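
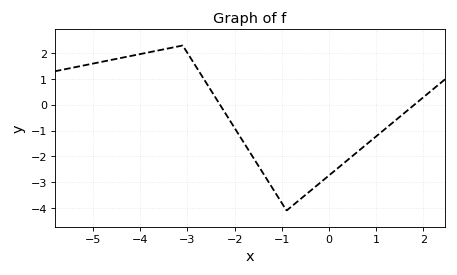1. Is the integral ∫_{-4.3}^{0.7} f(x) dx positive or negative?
negative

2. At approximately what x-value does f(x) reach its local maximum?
-3.1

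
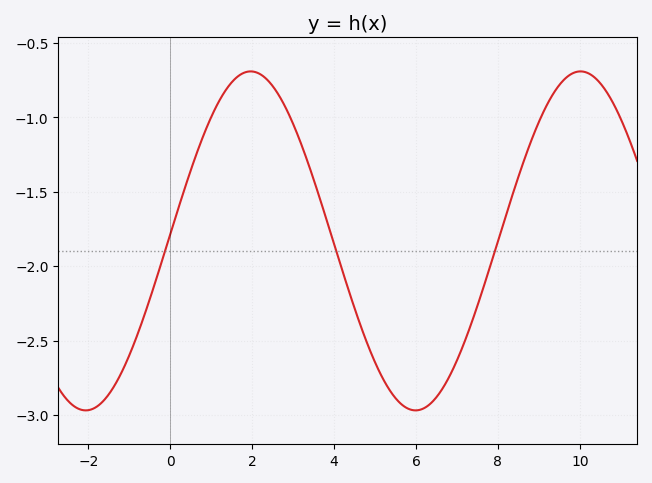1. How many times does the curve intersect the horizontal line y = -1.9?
3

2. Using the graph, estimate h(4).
-1.85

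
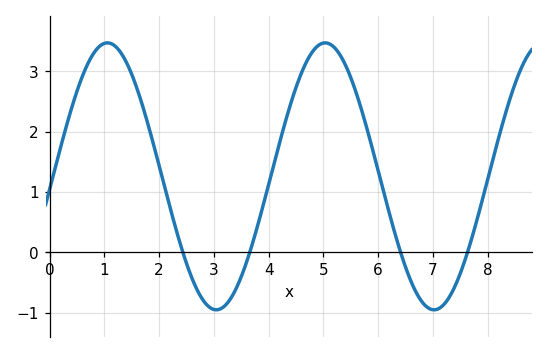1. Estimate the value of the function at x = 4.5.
2.7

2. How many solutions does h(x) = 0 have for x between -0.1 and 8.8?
4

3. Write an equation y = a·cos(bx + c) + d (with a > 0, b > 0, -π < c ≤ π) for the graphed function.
y = 2.21cos(1.6x - 1.7) + 1.26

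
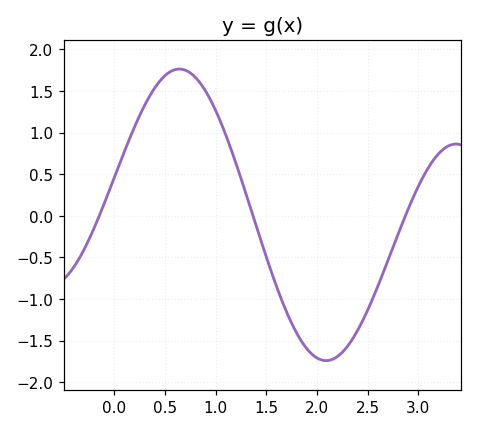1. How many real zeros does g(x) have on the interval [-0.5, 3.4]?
3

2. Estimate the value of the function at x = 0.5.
1.68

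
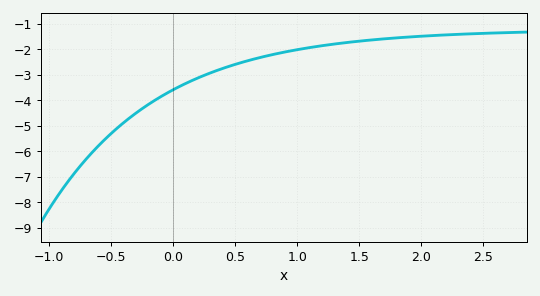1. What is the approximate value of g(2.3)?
-1.42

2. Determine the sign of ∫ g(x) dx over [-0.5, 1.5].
negative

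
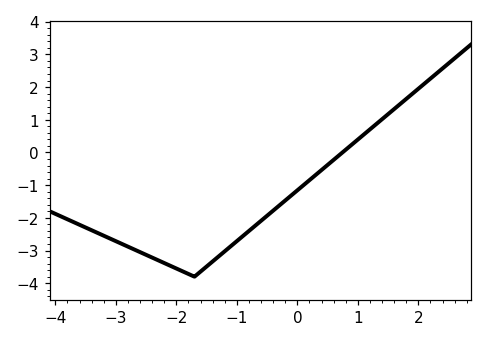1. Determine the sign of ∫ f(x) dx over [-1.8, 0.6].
negative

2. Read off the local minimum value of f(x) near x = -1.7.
-3.8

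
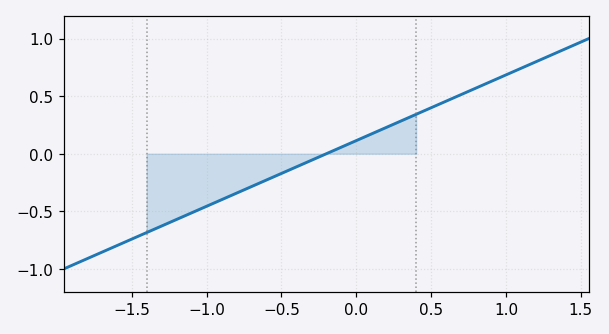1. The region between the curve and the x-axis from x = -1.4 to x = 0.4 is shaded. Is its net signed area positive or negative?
negative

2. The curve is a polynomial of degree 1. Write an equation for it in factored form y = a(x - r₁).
y = 0.57(x + 0.2)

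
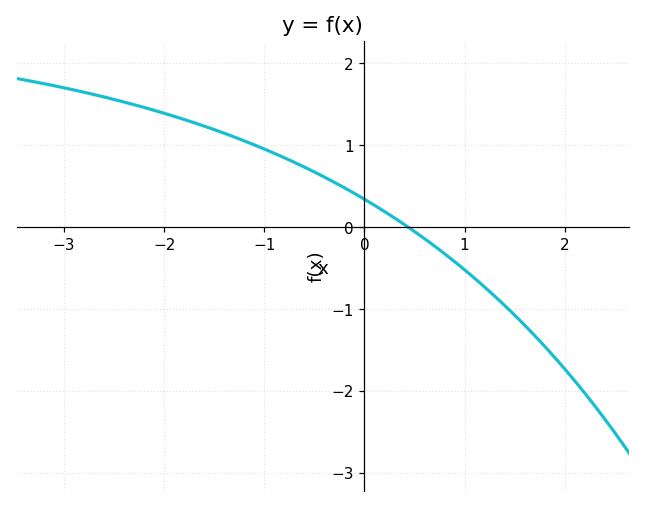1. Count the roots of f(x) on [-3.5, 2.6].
1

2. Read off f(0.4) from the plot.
0.03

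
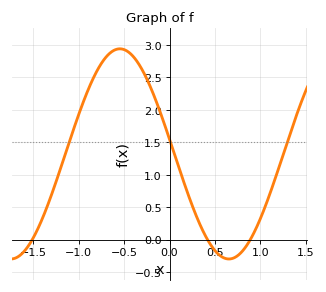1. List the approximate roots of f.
-1.5, 0.4, 0.9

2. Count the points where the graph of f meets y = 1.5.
3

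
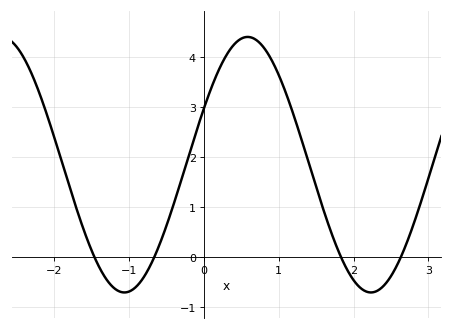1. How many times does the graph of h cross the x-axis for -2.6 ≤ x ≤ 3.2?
4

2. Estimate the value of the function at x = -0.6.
0.214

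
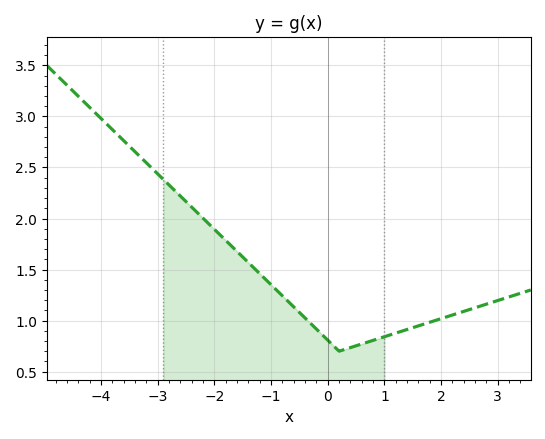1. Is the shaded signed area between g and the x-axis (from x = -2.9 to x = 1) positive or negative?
positive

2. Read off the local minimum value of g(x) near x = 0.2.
0.7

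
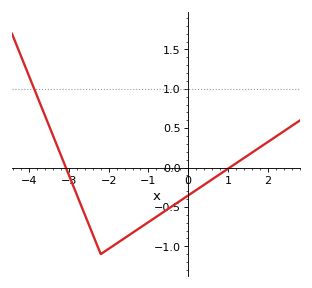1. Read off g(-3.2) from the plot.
0.155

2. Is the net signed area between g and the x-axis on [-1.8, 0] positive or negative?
negative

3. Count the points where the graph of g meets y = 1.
1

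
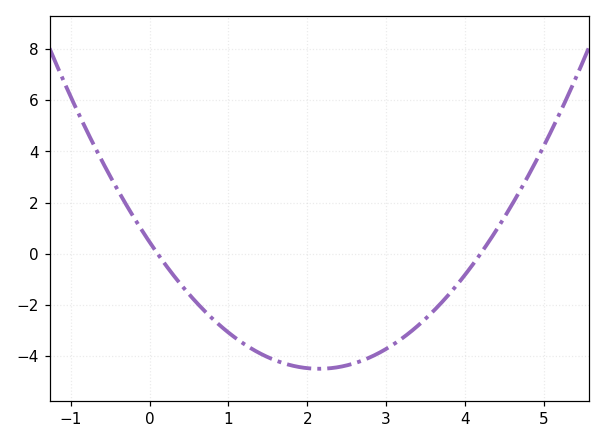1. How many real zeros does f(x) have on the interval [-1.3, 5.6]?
2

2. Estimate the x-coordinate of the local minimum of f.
2.2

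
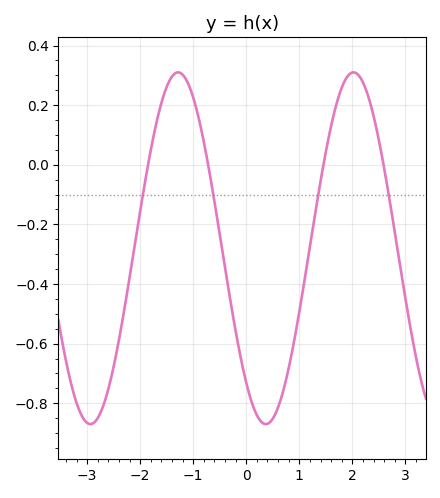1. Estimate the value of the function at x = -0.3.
-0.455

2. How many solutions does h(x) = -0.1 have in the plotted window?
4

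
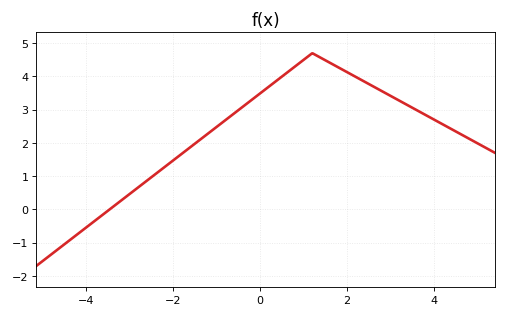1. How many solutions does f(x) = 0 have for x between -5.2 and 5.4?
1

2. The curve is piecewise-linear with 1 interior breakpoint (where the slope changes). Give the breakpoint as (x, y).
(1.2, 4.7)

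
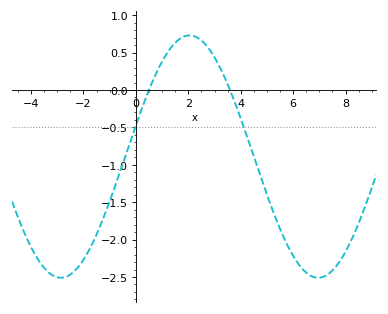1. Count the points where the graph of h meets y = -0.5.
2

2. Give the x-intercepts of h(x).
0.6, 3.6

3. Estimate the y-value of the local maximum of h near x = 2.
0.75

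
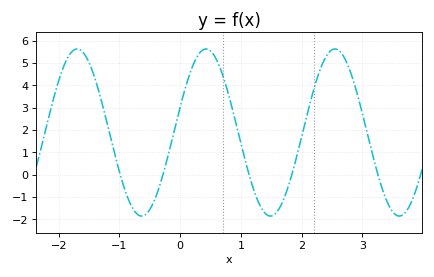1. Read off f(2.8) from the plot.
4.64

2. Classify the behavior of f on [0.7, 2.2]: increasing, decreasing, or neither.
neither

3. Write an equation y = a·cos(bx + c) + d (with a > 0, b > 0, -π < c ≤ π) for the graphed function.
y = 3.74cos(2.96x - 1.26) + 1.89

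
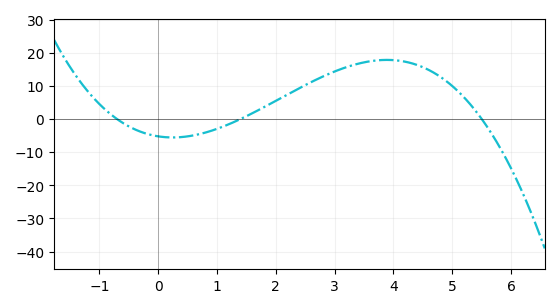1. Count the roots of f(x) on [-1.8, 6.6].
3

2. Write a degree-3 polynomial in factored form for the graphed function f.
y = -0.97(x + 0.7)(x - 1.4)(x - 5.5)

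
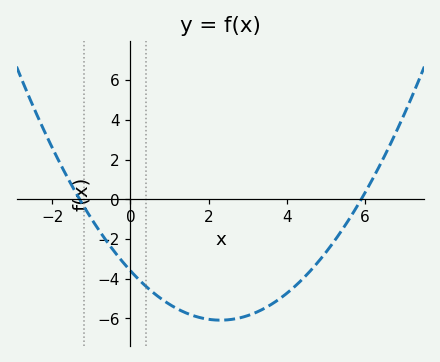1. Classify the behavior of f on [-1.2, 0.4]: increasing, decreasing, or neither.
decreasing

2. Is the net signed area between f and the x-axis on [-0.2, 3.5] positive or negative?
negative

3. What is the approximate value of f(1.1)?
-5.4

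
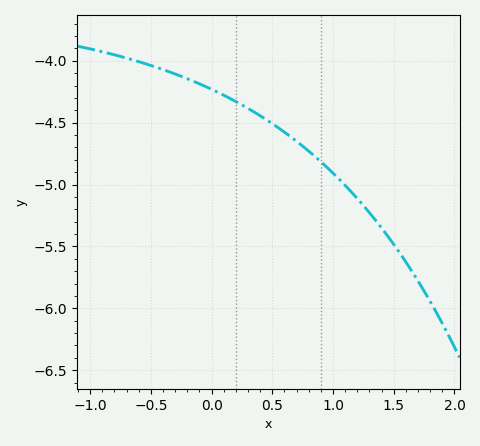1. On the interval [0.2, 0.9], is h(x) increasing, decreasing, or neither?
decreasing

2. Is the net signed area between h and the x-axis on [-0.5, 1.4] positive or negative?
negative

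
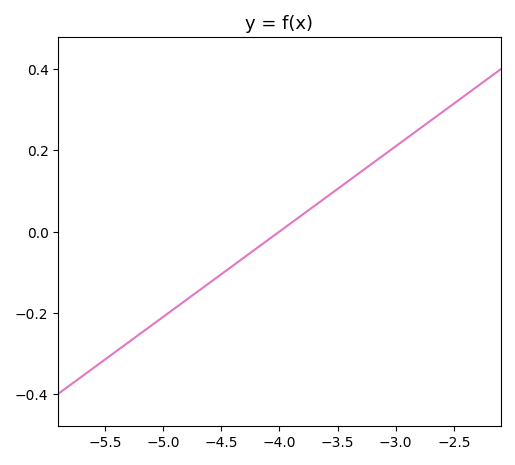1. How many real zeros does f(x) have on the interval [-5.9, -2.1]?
1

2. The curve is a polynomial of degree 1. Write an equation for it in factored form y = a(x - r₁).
y = 0.21(x + 4)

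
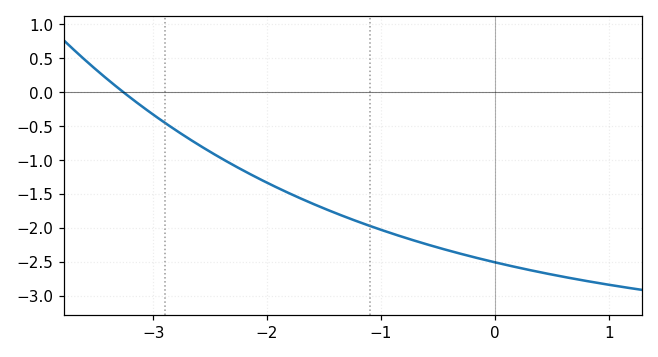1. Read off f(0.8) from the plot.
-2.78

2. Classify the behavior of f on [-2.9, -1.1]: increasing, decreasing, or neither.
decreasing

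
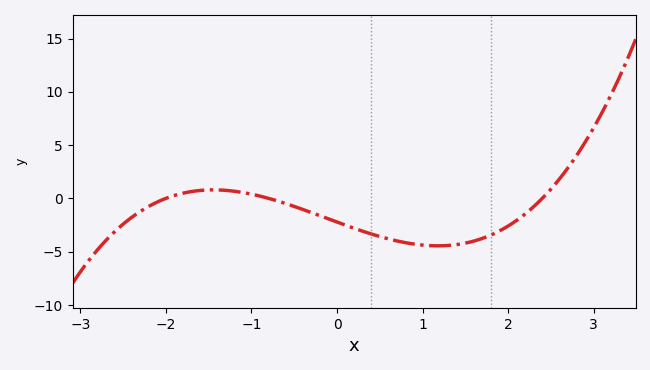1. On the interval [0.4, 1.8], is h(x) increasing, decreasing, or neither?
neither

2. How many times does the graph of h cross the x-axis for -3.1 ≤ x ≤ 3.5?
3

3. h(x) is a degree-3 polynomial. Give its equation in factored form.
y = 0.58(x + 2)(x + 0.8)(x - 2.4)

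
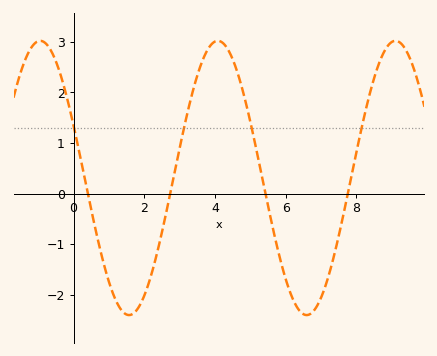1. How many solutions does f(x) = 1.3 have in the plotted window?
4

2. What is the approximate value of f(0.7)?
-1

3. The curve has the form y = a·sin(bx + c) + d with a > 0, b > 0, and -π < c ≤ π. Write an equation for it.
y = 2.71sin(1.2x + 2.8) + 0.31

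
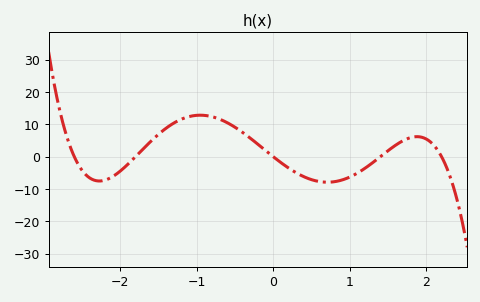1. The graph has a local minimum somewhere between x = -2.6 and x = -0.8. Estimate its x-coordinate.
-2.3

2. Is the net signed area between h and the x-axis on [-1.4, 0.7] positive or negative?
positive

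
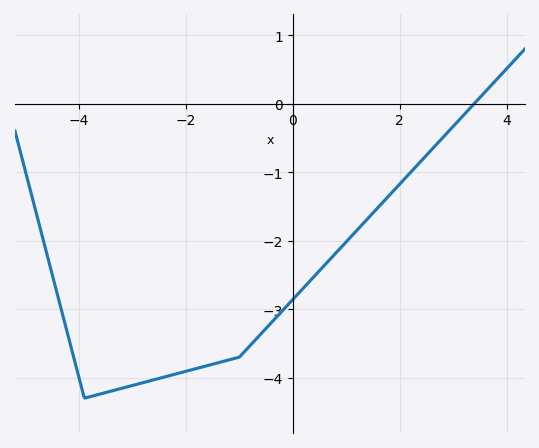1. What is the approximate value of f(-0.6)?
-3.36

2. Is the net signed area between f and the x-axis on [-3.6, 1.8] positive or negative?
negative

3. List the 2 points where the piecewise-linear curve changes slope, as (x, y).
(-3.9, -4.3); (-1, -3.7)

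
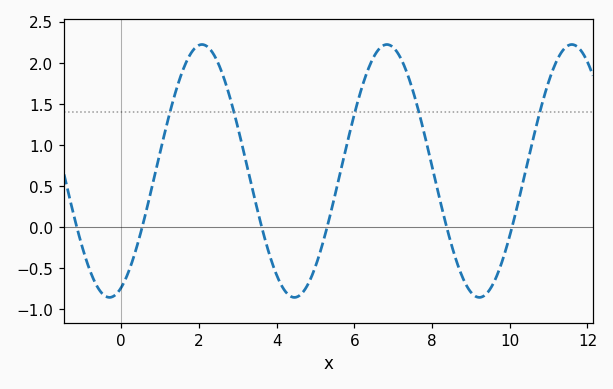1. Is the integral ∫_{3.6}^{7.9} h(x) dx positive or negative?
positive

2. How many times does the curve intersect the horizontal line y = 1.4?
5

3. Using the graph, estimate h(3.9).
-0.462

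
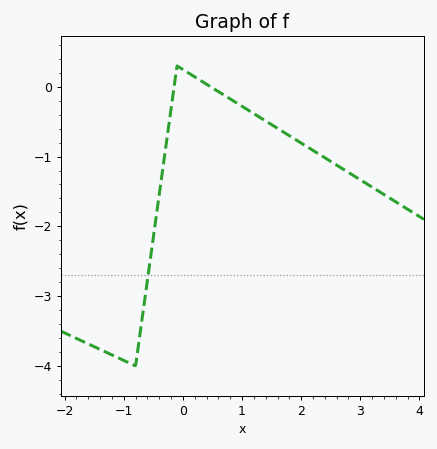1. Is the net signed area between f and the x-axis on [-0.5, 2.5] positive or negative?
negative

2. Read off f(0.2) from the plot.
0.142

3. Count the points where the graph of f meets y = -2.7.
1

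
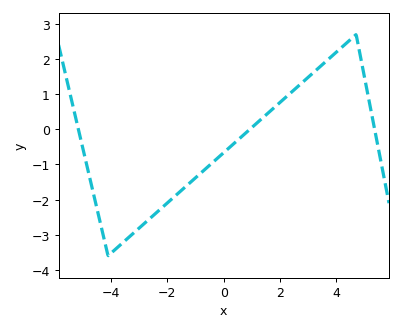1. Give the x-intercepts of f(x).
-5.2, 1, 5.4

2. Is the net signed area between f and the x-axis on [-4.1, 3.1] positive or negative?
negative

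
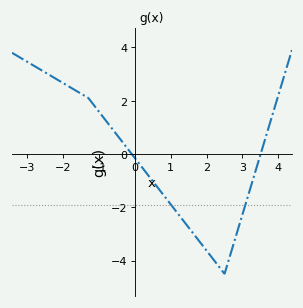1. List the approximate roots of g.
0, 3.6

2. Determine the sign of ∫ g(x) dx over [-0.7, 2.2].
negative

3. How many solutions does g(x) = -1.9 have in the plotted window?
2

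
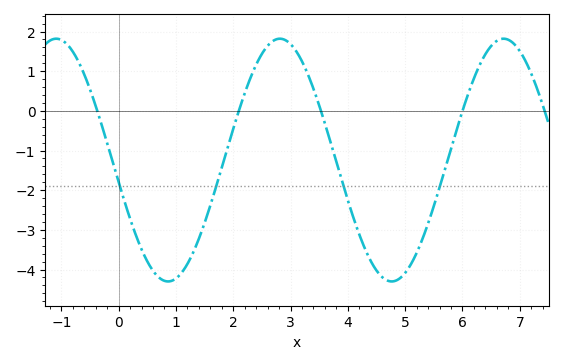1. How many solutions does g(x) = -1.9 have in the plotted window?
4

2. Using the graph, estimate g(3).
1.7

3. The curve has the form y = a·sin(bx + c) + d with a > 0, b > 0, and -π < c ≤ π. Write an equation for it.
y = 3.06sin(1.6x - 3) - 1.24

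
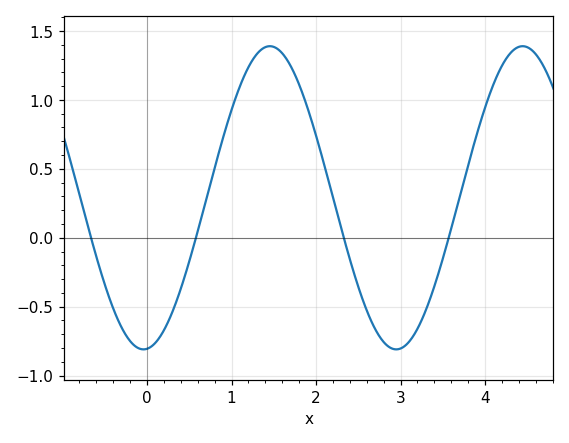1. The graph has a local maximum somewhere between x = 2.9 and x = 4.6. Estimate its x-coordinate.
4.4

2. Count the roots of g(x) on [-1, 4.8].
4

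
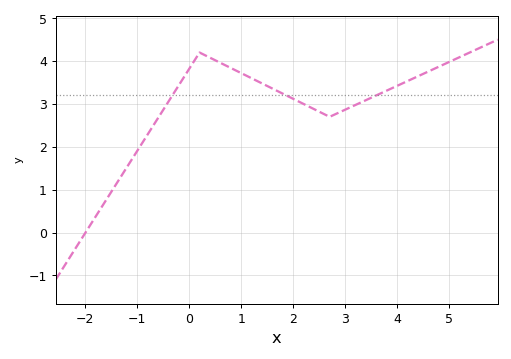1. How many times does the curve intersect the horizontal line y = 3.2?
3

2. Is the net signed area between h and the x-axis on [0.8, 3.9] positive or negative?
positive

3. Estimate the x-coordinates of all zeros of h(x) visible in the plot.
-2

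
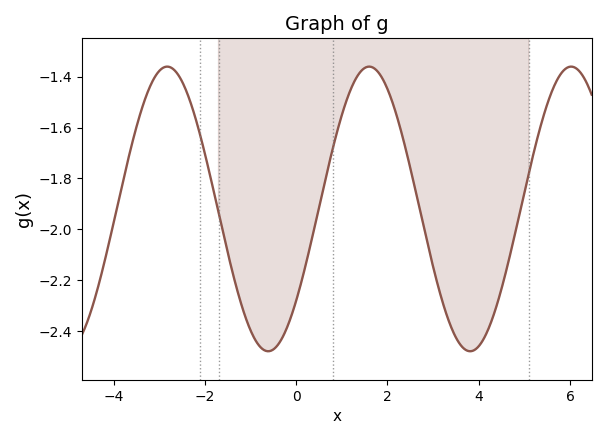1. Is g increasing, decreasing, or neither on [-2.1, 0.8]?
neither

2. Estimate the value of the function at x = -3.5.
-1.6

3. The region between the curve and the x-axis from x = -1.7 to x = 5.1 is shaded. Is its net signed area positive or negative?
negative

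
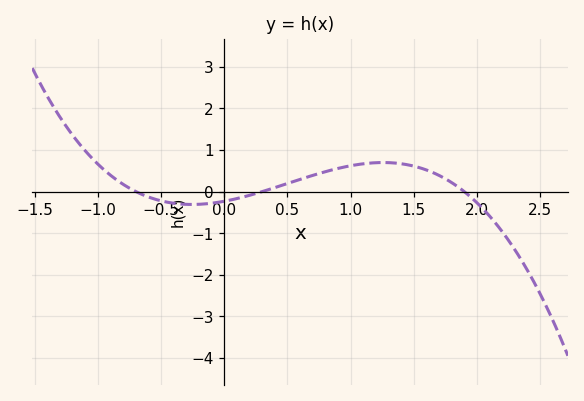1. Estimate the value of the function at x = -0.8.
0.172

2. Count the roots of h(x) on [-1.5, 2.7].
3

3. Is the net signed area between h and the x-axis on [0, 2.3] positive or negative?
positive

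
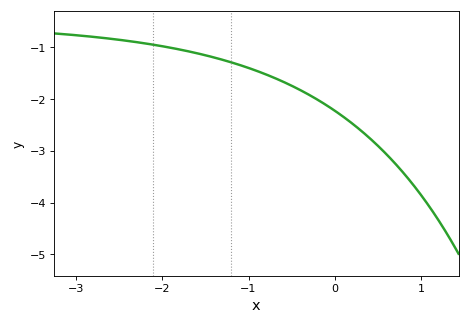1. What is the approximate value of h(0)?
-2.23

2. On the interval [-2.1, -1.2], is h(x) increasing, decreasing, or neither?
decreasing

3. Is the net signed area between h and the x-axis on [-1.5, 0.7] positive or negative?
negative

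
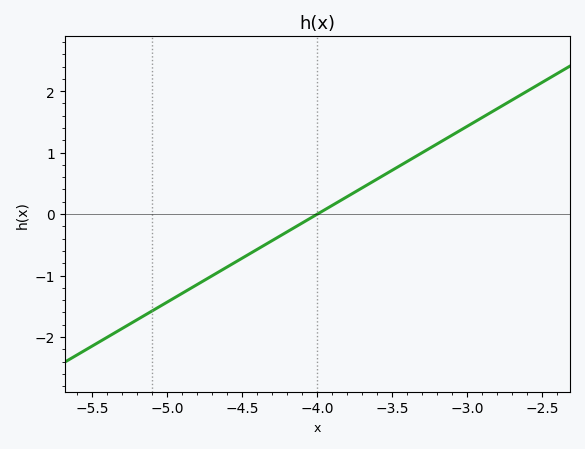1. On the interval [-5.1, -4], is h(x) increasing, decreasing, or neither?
increasing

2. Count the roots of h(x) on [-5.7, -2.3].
1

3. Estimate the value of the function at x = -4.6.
-0.858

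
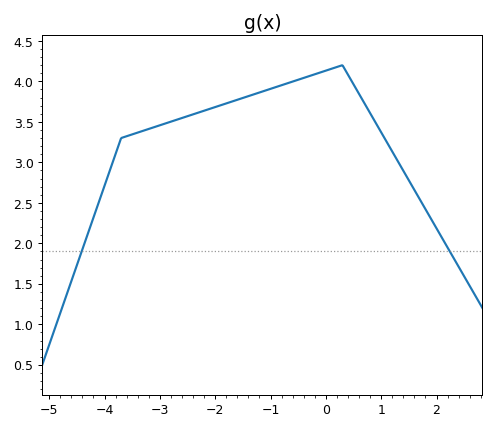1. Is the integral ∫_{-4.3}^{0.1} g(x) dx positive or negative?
positive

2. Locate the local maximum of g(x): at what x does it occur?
0.3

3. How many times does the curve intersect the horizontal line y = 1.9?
2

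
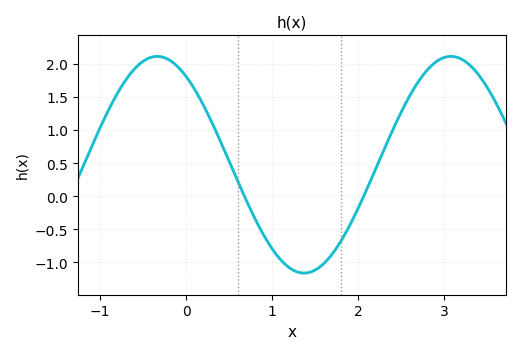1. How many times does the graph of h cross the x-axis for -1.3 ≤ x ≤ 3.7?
2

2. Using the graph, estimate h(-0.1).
1.97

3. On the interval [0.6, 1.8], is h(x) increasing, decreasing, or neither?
neither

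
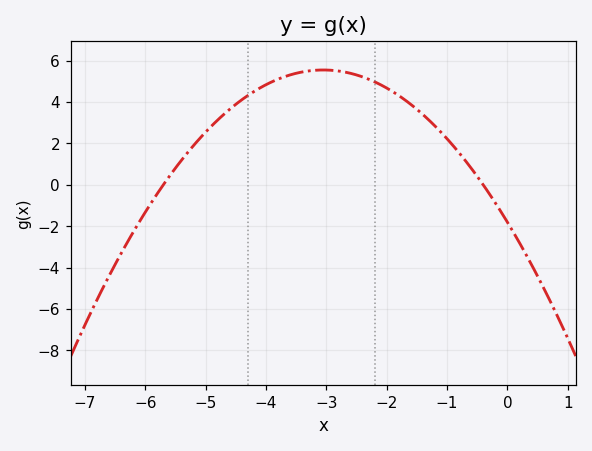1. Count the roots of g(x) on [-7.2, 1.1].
2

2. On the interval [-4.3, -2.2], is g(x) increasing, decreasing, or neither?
neither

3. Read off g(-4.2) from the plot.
4.6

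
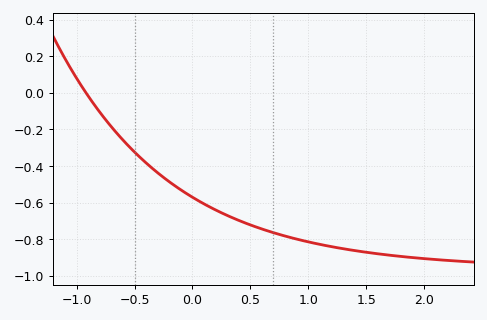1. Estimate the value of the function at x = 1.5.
-0.88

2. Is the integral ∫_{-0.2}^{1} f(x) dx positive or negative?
negative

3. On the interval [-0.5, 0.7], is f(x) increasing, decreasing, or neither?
decreasing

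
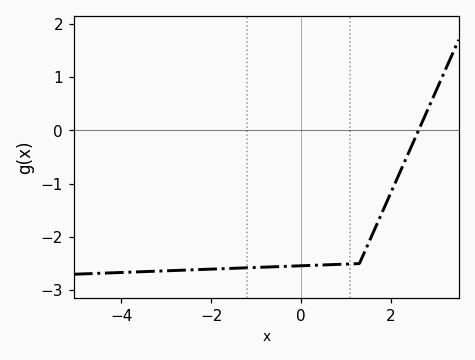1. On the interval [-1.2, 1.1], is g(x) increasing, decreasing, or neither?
increasing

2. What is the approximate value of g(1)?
-2.51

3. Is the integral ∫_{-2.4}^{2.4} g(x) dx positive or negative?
negative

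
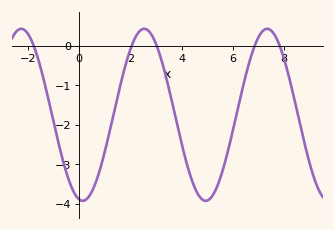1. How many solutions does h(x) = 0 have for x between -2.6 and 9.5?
5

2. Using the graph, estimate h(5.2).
-3.81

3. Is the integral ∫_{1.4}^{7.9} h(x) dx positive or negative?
negative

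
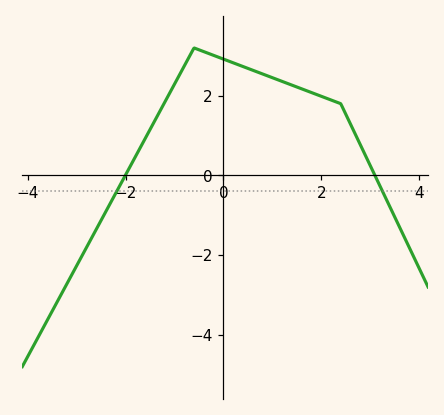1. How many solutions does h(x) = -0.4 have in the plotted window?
2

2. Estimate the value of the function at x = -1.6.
1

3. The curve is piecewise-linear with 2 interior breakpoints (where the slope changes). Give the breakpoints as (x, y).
(-0.6, 3.2); (2.4, 1.8)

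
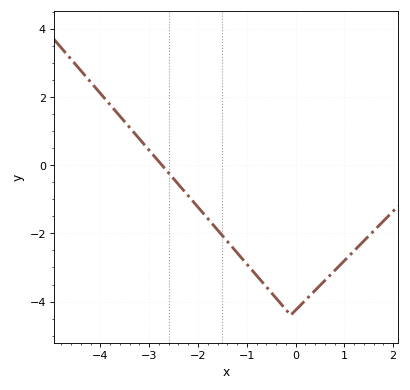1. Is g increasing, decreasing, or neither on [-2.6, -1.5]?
decreasing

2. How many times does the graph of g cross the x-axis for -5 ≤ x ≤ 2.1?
1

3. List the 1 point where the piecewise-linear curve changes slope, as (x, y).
(-0.1, -4.4)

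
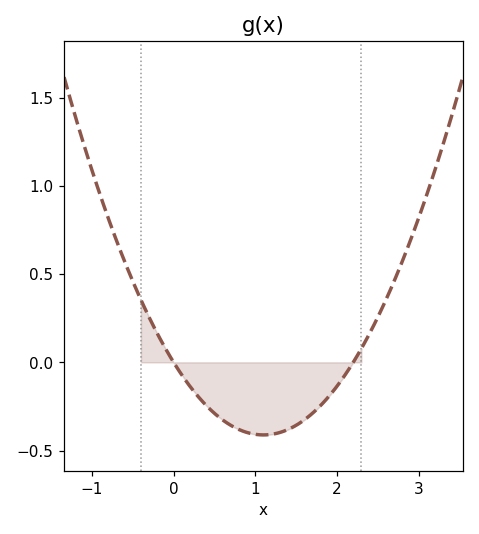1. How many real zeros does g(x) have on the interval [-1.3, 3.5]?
2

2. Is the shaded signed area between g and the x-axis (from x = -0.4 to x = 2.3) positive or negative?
negative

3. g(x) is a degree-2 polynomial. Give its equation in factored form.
y = 0.34(x - 0)(x - 2.2)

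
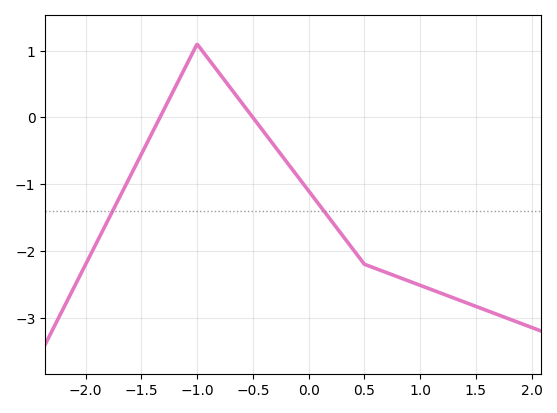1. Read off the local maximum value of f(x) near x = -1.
1.1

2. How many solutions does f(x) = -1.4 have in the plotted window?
2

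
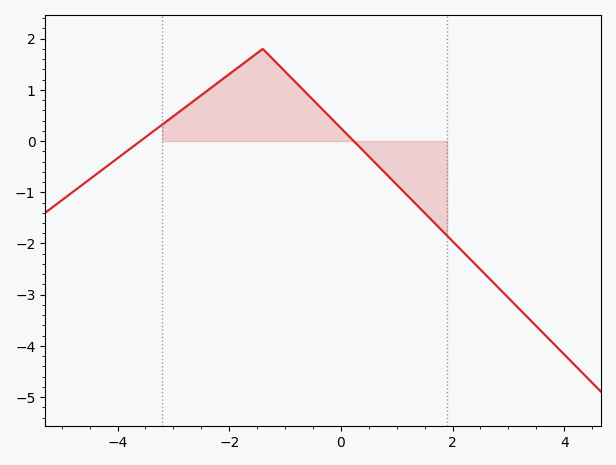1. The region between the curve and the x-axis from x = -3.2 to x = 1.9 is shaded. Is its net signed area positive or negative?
positive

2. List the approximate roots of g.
-3.6, 0.2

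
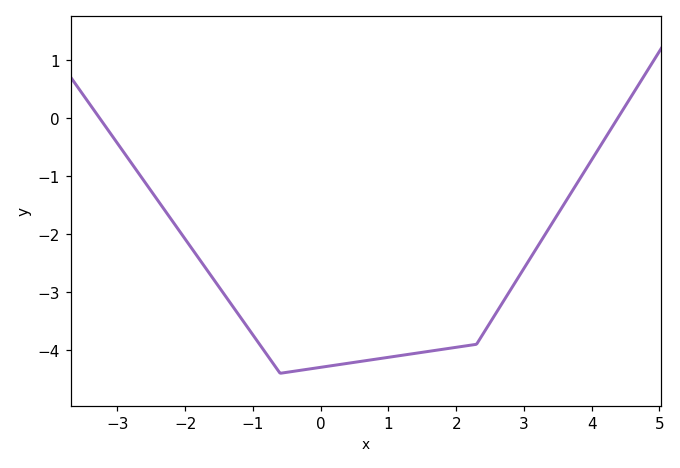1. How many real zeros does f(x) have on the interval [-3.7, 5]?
2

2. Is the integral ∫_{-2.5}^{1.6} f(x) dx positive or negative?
negative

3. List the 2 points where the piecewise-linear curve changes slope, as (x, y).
(-0.6, -4.4); (2.3, -3.9)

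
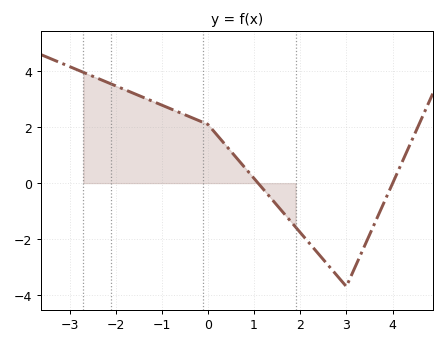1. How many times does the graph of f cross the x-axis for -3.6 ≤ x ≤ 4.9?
2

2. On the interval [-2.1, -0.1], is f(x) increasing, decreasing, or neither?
decreasing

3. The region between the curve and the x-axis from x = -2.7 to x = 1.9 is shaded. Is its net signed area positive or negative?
positive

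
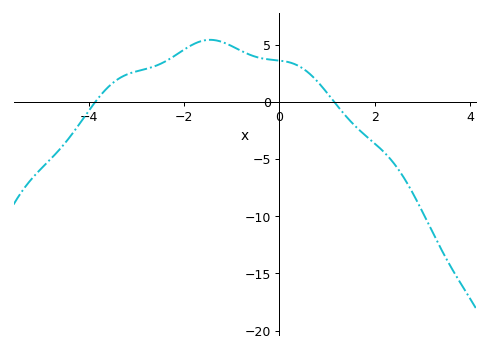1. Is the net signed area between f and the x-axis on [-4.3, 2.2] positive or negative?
positive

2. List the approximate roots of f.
-3.8, 1.2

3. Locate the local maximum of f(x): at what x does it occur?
-1.4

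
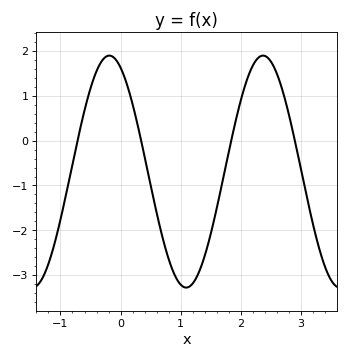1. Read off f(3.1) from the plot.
-1.3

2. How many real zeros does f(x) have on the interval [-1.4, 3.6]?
4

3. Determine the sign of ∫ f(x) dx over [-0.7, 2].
negative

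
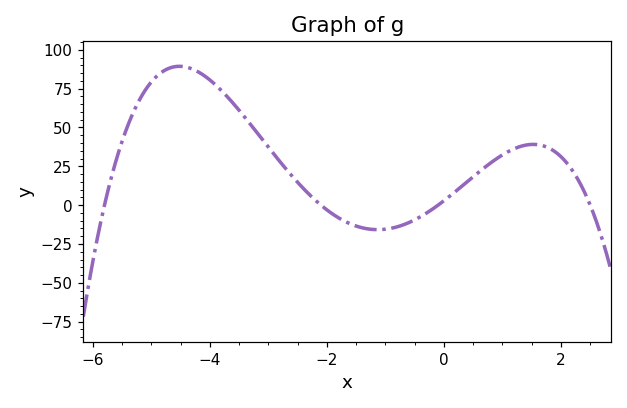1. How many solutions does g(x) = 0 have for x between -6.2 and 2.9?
4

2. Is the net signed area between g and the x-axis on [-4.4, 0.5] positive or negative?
positive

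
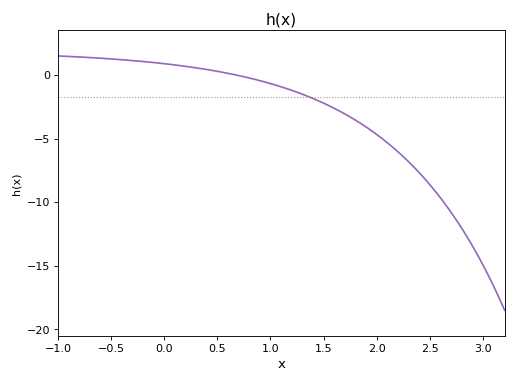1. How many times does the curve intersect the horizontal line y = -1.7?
1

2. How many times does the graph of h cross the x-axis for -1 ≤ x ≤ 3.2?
1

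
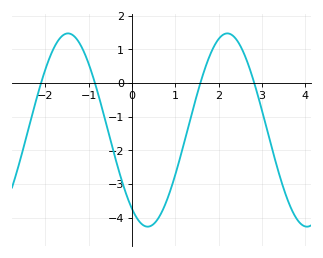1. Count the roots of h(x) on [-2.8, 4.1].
4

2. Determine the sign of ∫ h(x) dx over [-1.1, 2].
negative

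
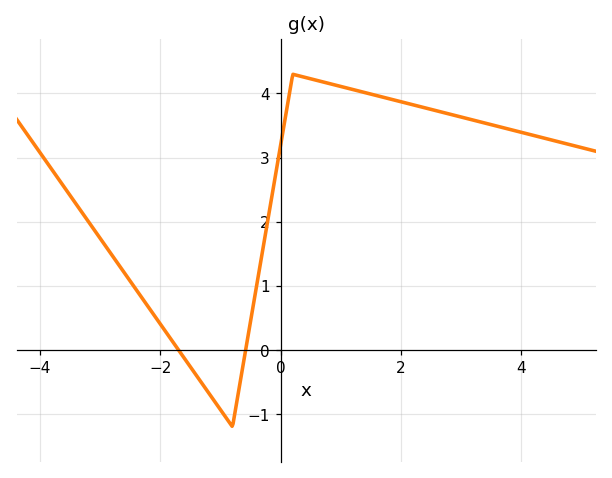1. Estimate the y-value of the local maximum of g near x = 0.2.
4.3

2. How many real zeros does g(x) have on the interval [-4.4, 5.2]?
2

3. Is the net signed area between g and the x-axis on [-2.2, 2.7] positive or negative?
positive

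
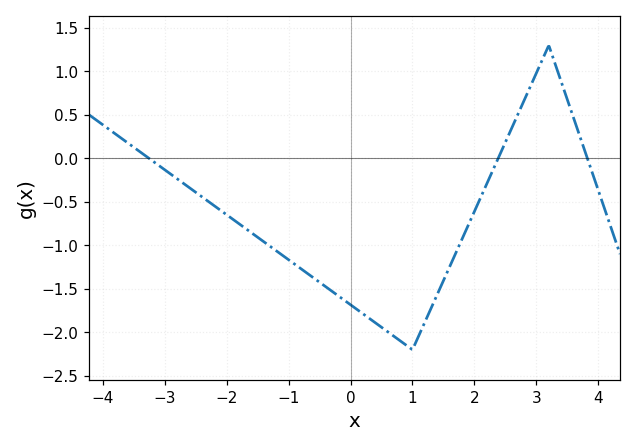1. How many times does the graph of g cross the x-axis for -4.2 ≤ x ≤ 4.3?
3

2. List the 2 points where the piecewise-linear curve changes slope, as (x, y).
(1, -2.2); (3.2, 1.3)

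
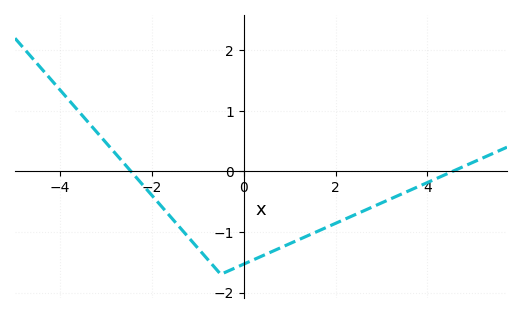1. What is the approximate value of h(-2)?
-0.4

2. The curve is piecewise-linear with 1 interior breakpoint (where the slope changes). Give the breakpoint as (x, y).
(-0.5, -1.7)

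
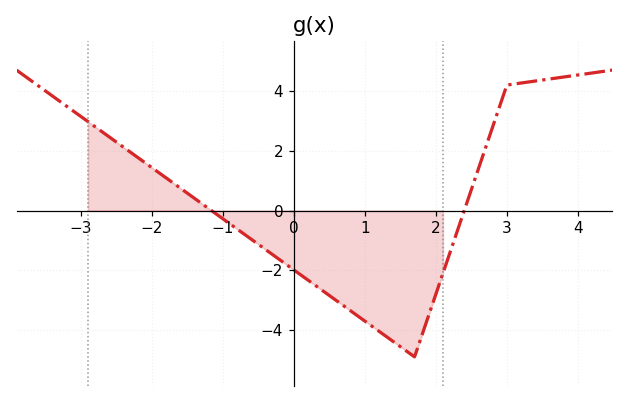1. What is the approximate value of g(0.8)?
-3.36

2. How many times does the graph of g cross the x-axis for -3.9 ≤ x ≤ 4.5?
2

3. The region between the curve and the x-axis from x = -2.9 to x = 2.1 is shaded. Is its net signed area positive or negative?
negative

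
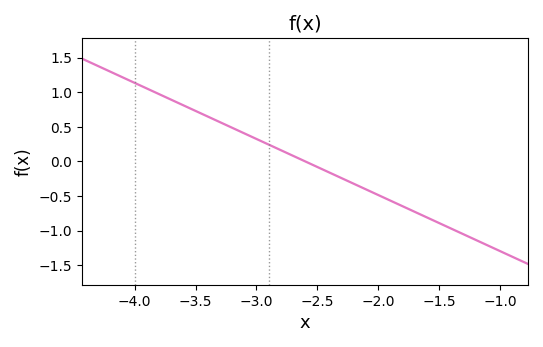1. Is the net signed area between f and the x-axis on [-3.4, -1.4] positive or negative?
negative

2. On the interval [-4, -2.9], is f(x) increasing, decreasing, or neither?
decreasing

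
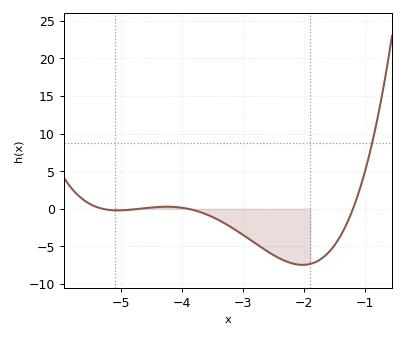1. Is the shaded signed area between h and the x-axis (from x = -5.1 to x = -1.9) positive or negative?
negative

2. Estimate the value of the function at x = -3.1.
-3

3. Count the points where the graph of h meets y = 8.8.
1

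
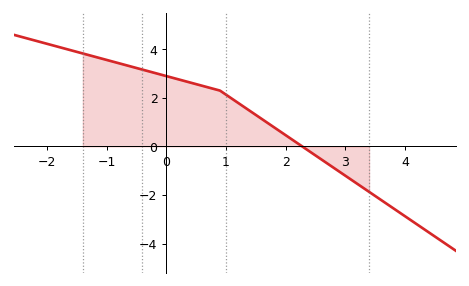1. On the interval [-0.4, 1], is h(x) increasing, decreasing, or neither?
decreasing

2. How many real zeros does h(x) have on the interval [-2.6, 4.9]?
1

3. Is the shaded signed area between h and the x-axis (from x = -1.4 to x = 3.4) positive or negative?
positive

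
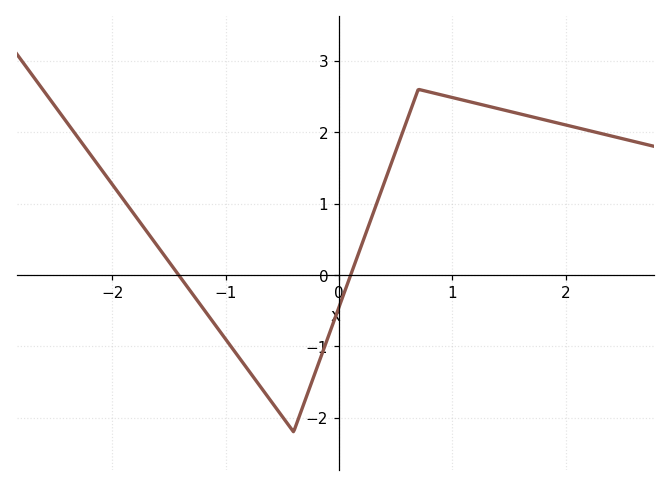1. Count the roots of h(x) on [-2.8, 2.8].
2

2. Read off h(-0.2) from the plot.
-1.33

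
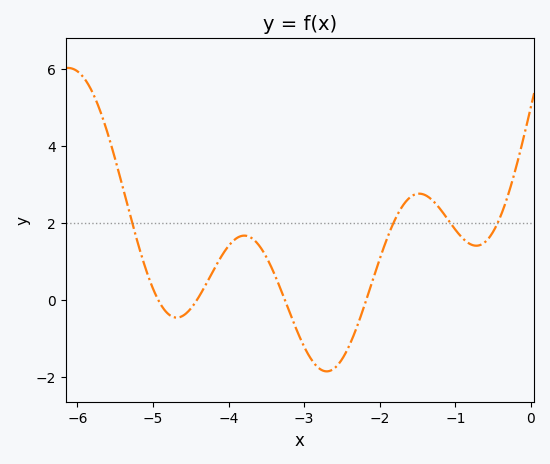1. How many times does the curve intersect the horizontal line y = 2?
4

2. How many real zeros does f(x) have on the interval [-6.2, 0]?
4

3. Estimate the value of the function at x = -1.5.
2.75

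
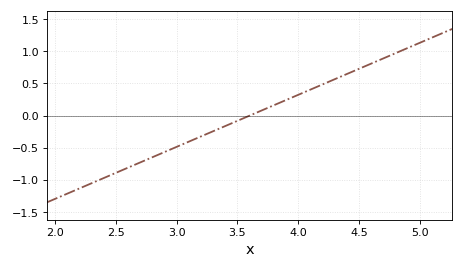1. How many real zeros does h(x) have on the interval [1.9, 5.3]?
1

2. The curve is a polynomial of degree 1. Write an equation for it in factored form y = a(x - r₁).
y = 0.81(x - 3.6)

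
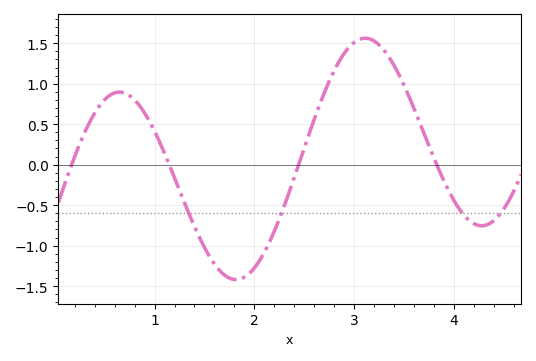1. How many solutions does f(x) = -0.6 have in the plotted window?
4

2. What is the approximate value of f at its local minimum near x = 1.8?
-1.42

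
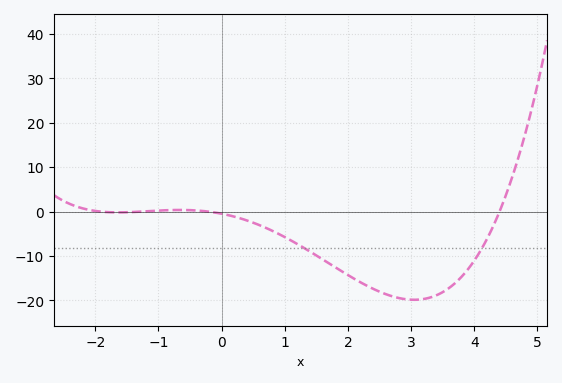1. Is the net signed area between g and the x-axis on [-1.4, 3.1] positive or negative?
negative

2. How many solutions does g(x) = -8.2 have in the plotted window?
2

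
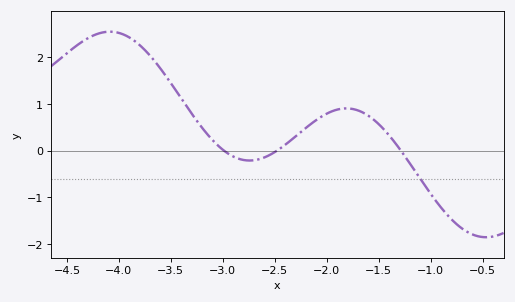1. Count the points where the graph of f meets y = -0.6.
1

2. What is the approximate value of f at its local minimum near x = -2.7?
-0.2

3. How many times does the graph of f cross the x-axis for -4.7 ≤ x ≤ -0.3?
3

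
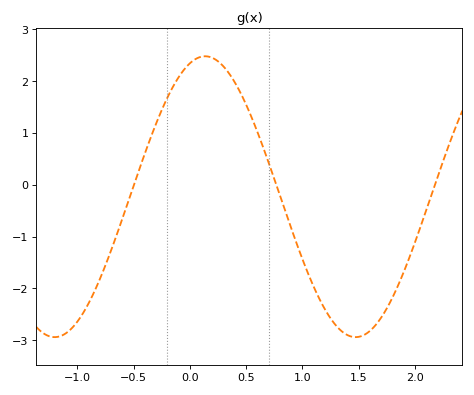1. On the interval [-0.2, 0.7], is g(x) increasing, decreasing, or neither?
neither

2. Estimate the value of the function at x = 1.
-1.4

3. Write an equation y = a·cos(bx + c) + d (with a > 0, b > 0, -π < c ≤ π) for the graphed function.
y = 2.71cos(2.4x - 0.32) - 0.23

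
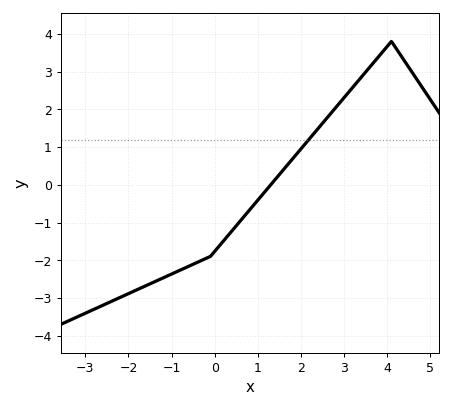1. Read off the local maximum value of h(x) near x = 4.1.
3.8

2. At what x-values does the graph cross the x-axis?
1.2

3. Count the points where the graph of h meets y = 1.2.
1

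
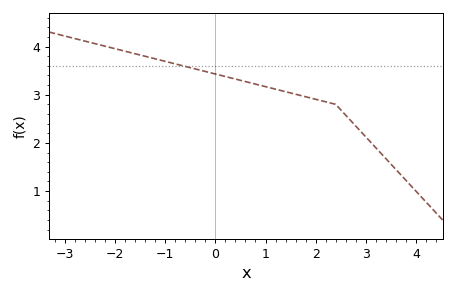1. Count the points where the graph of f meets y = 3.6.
1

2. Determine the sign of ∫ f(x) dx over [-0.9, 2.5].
positive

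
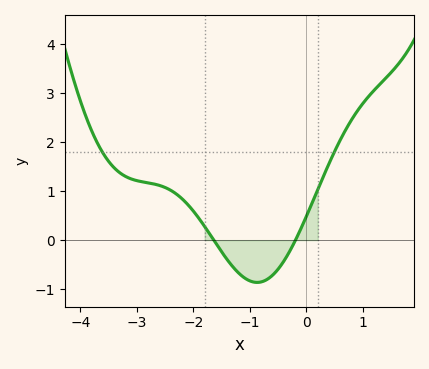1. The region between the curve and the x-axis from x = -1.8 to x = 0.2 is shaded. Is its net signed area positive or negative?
negative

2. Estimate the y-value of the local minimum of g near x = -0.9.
-0.863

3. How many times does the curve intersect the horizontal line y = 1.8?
2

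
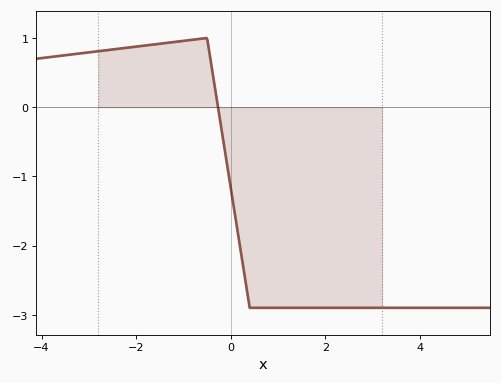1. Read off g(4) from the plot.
-2.9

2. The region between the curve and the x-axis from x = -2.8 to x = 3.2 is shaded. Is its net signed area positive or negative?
negative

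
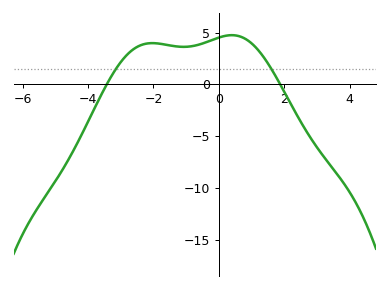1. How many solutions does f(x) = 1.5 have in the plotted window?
2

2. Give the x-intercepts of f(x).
-3.43, 1.88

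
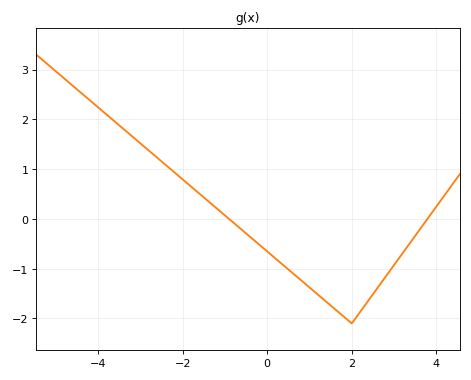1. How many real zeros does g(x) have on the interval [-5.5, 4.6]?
2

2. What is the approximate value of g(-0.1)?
-0.6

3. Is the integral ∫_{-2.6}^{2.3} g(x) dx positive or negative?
negative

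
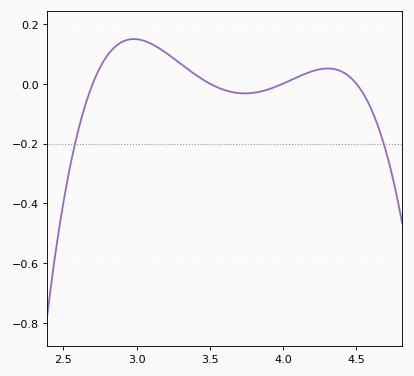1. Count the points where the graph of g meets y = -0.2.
2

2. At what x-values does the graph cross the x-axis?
2.7, 3.5, 4, 4.5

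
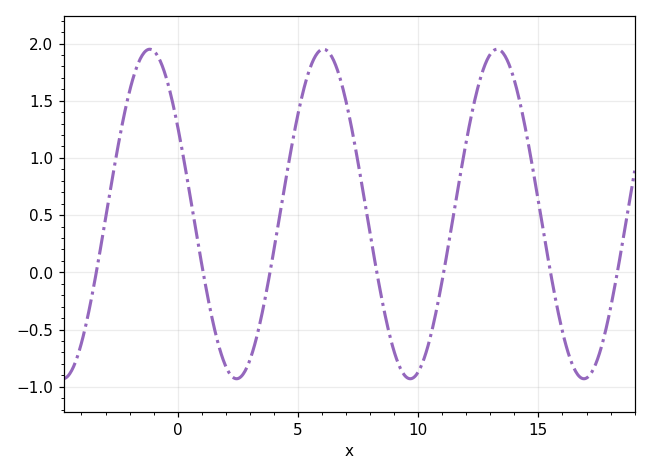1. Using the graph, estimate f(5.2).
1.57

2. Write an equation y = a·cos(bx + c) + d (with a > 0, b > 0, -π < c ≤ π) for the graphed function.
y = 1.44cos(0.87x + 1.01) + 0.51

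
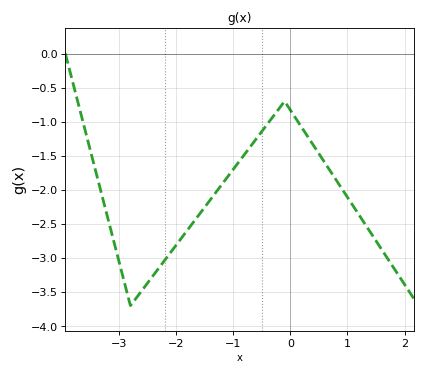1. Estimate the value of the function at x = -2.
-2.8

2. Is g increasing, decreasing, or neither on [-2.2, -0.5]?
increasing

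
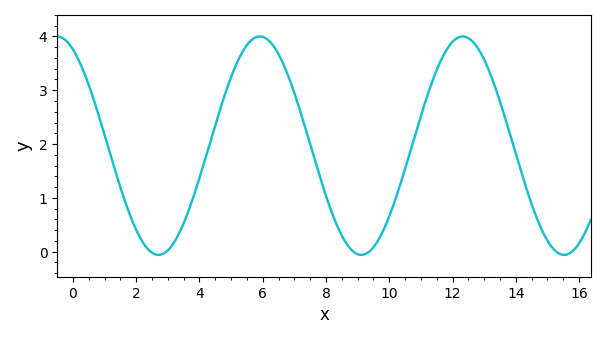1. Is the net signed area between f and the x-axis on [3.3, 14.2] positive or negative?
positive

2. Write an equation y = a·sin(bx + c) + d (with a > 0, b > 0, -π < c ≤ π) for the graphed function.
y = 2.03sin(0.98x + 2.1) + 1.97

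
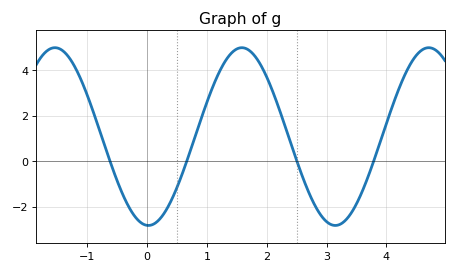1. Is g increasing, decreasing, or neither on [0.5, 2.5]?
neither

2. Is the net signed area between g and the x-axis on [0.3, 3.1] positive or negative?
positive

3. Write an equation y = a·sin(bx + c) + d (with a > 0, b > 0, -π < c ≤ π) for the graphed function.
y = 3.91sin(2x - 1.6) + 1.08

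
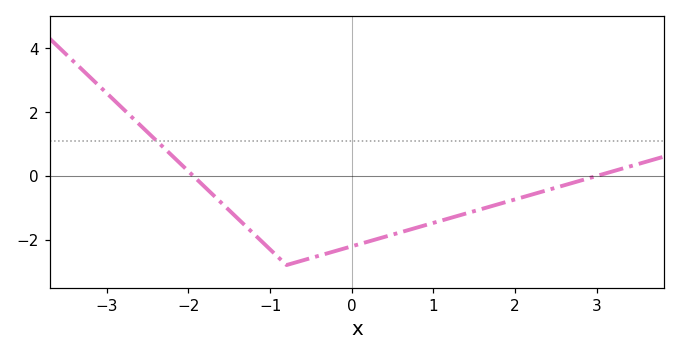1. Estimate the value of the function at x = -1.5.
-1.09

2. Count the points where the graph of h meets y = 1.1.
1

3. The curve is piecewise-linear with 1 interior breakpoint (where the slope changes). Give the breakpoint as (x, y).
(-0.8, -2.8)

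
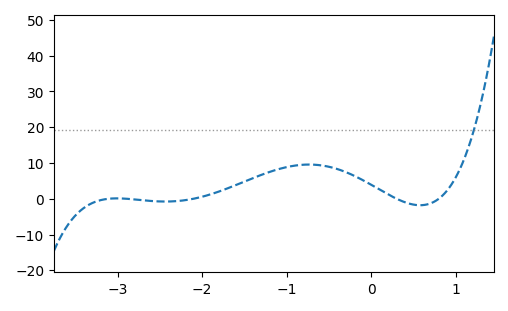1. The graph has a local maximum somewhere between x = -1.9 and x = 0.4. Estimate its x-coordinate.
-0.7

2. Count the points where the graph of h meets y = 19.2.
1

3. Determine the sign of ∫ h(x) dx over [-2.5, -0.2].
positive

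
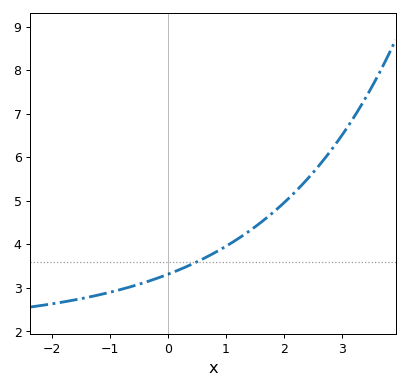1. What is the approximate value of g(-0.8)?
2.97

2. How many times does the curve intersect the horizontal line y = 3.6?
1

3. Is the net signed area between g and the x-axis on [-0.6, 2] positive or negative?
positive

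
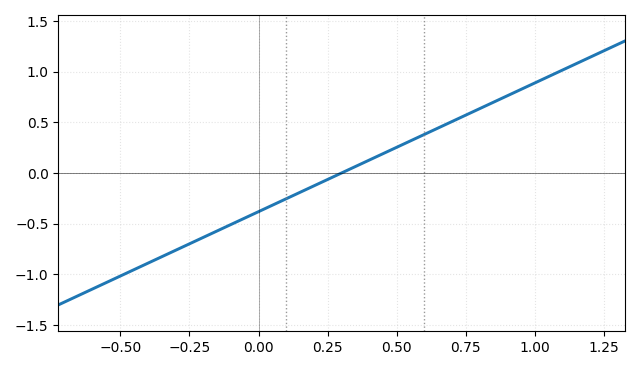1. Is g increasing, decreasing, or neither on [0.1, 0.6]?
increasing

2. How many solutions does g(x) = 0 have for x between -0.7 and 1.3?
1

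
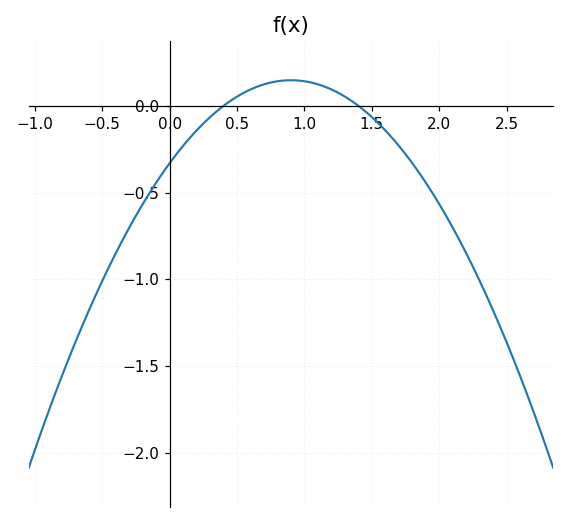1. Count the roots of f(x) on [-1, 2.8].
2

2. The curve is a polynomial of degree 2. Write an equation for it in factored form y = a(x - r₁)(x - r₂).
y = -0.59(x - 0.4)(x - 1.4)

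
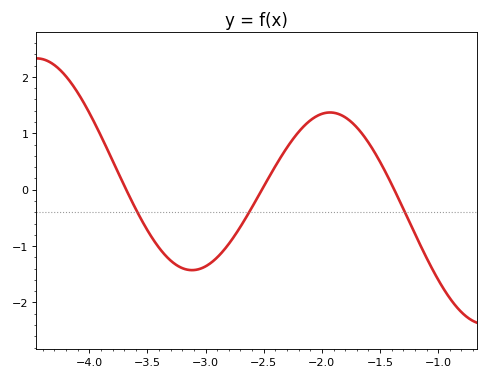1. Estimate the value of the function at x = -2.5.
0.057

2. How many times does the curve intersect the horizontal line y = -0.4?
3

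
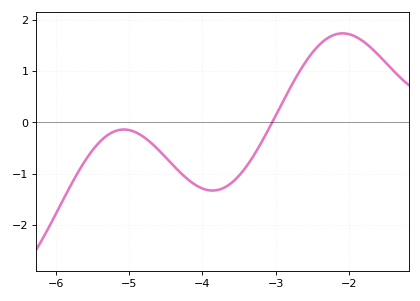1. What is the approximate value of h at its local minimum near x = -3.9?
-1.3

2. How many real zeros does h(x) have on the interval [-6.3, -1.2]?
1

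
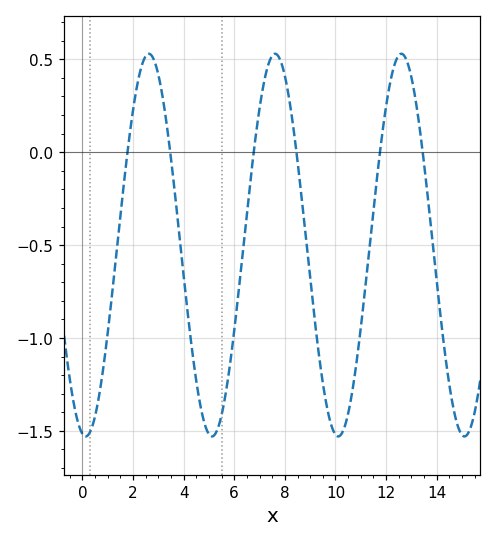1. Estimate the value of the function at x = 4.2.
-0.9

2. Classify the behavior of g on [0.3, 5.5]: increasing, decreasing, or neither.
neither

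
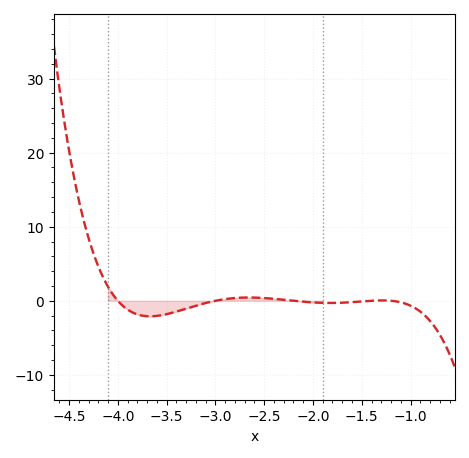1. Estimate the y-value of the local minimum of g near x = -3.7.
-2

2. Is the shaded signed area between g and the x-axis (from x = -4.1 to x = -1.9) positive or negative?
negative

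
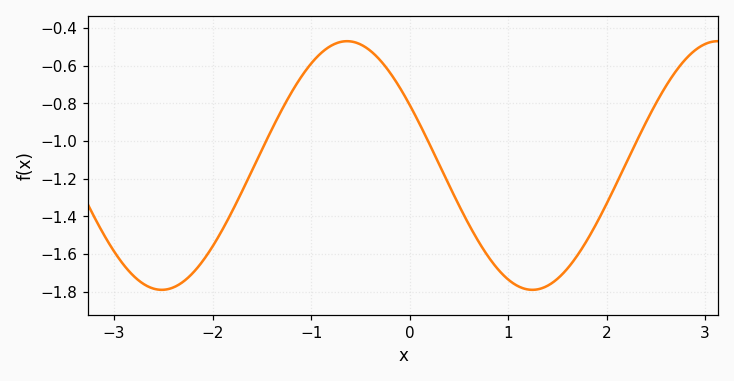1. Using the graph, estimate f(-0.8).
-0.5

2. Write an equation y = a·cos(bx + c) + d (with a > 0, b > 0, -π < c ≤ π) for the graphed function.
y = 0.66cos(1.7x + 1.1) - 1.13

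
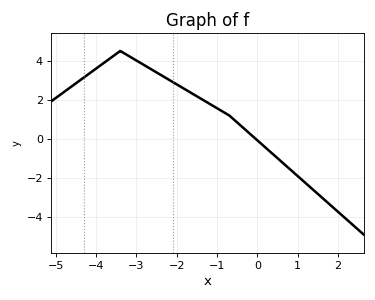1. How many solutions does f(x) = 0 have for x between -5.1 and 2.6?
1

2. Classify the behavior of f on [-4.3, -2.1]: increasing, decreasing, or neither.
neither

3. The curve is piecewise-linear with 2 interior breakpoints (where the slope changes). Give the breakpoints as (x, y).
(-3.4, 4.5); (-0.7, 1.2)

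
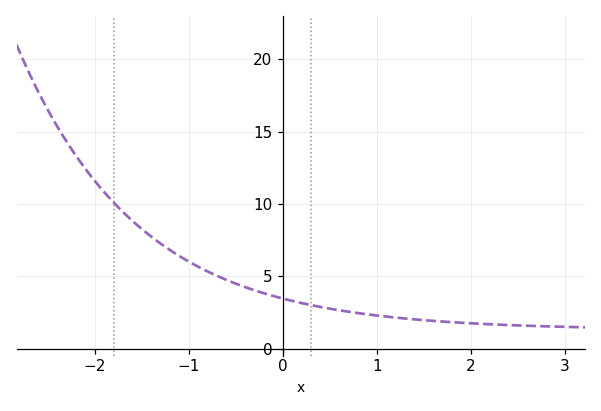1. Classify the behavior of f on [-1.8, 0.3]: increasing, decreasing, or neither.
decreasing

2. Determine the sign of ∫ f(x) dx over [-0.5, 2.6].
positive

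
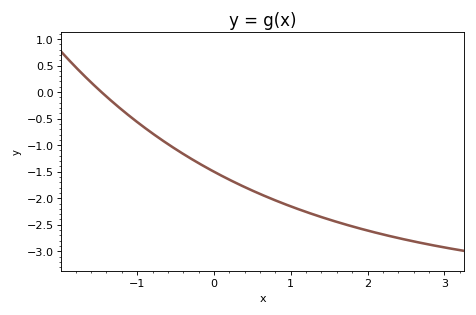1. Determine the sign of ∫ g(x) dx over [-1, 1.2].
negative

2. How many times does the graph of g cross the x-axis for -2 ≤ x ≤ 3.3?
1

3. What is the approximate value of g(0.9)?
-2.1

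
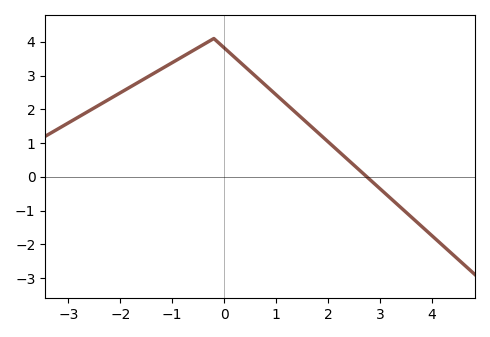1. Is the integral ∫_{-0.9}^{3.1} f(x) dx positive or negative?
positive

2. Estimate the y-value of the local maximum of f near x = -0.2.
4.1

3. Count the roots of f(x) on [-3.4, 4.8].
1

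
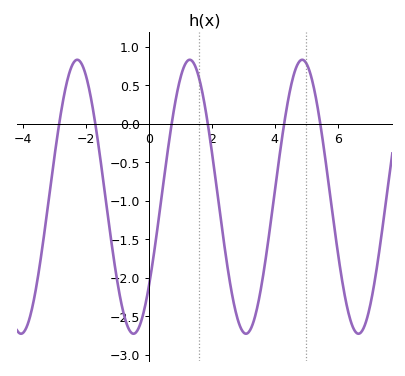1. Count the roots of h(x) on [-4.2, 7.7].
6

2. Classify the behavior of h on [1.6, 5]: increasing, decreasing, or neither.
neither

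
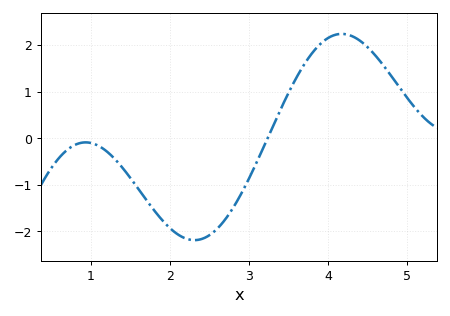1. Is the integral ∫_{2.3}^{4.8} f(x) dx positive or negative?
positive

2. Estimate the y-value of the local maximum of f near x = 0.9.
-0.1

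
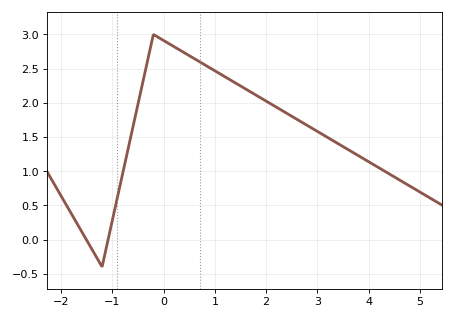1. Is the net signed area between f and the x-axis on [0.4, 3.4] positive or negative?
positive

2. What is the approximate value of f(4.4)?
0.95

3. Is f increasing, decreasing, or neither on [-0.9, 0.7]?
neither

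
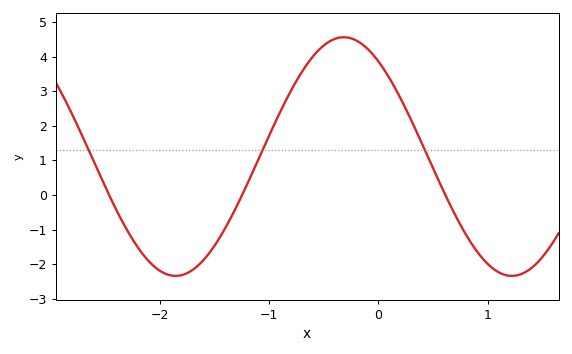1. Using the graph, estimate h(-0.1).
4.22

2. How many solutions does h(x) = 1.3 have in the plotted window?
3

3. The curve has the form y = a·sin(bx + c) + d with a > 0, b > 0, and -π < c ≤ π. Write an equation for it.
y = 3.45sin(2.04x + 2.22) + 1.11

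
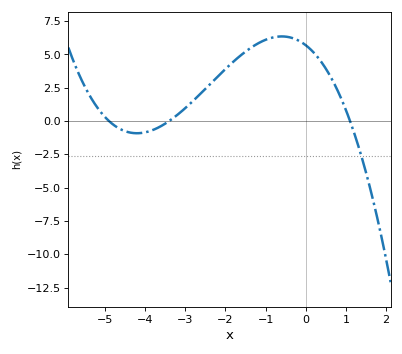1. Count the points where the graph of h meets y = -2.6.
1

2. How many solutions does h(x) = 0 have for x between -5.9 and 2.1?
3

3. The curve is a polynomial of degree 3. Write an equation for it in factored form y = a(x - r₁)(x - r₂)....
y = -0.31(x + 4.9)(x + 3.4)(x - 1.1)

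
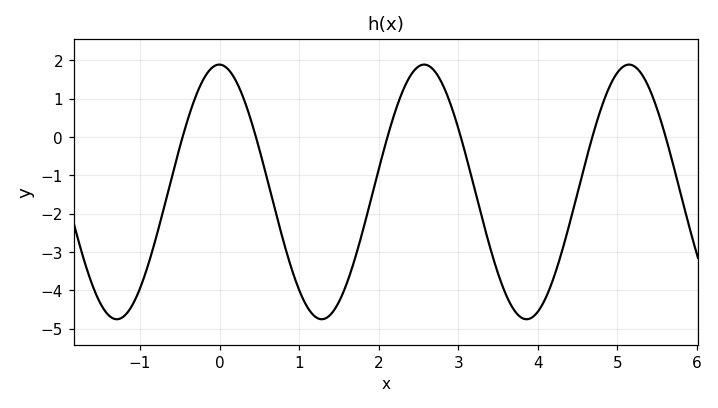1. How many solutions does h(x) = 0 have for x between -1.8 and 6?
6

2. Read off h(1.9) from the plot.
-1.65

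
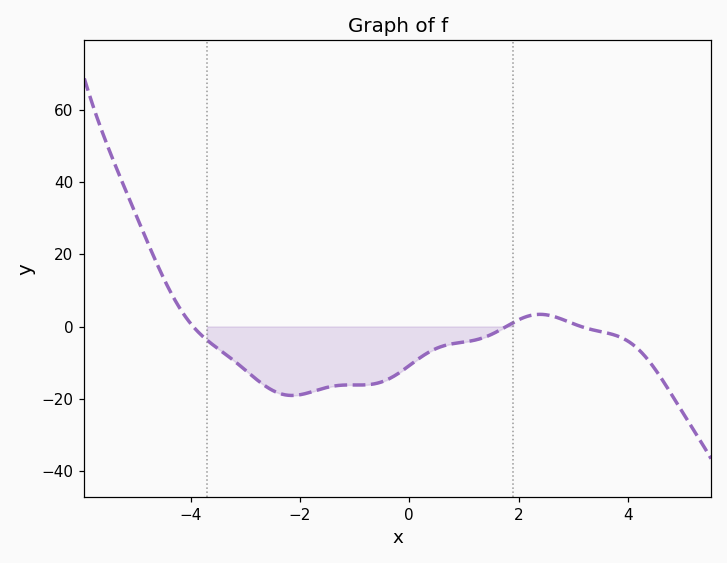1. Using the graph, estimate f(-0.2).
-13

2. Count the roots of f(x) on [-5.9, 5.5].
3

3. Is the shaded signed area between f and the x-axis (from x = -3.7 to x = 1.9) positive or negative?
negative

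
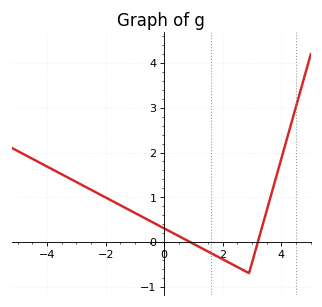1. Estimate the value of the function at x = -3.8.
1.62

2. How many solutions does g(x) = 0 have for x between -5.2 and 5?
2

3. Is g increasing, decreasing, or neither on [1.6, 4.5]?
neither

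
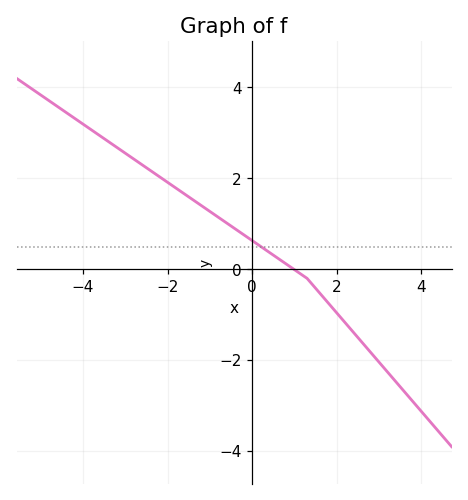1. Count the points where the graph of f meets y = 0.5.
1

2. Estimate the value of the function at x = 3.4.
-2.4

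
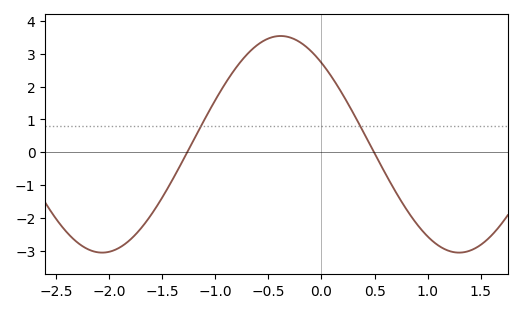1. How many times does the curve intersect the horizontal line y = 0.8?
2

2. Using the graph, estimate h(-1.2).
0.4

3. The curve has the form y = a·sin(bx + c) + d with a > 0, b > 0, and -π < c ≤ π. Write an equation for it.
y = 3.3sin(1.9x + 2.3) + 0.24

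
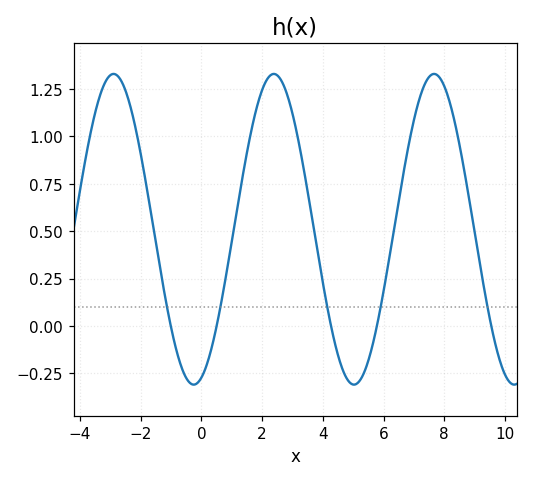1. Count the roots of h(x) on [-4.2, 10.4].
5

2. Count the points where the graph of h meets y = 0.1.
5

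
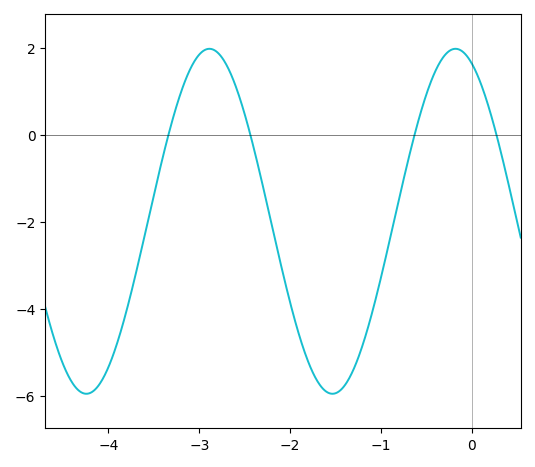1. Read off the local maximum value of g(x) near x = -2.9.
1.98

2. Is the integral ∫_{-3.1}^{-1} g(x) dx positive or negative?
negative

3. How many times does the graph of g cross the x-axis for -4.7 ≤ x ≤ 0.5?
4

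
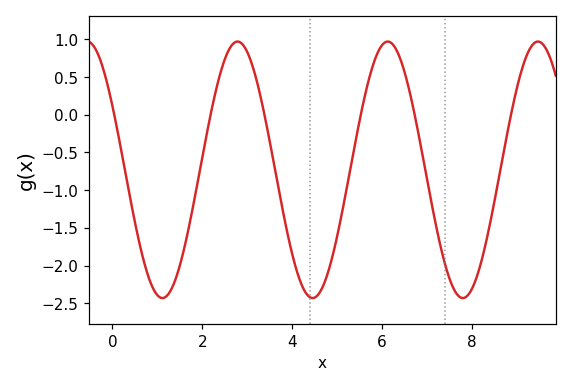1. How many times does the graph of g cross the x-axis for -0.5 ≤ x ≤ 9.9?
6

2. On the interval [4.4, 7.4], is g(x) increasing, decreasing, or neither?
neither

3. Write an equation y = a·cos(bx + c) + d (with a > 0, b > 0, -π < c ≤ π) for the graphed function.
y = 1.7cos(1.88x + 1.05) - 0.73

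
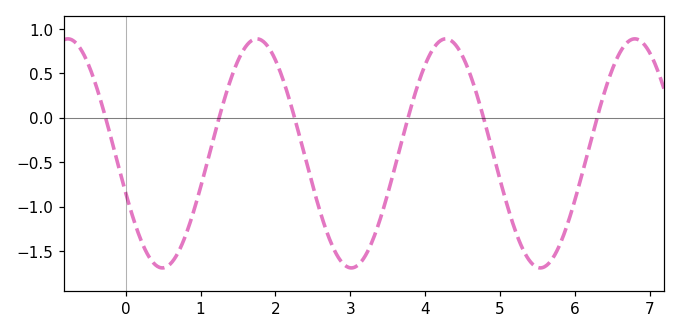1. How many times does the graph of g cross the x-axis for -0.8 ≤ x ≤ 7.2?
6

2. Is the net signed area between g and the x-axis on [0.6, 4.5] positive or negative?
negative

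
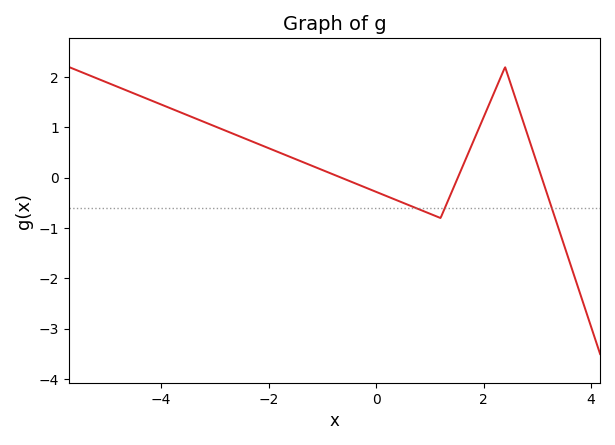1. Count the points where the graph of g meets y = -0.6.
3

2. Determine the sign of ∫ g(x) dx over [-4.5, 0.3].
positive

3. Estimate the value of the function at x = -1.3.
0.285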